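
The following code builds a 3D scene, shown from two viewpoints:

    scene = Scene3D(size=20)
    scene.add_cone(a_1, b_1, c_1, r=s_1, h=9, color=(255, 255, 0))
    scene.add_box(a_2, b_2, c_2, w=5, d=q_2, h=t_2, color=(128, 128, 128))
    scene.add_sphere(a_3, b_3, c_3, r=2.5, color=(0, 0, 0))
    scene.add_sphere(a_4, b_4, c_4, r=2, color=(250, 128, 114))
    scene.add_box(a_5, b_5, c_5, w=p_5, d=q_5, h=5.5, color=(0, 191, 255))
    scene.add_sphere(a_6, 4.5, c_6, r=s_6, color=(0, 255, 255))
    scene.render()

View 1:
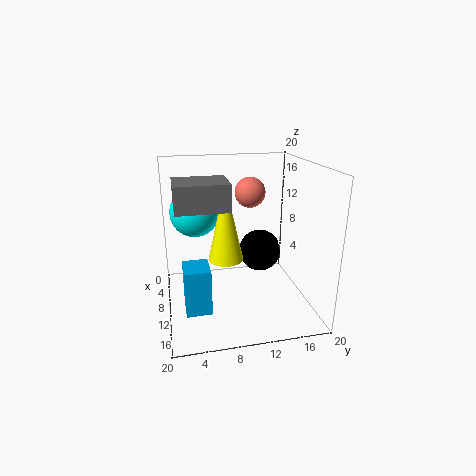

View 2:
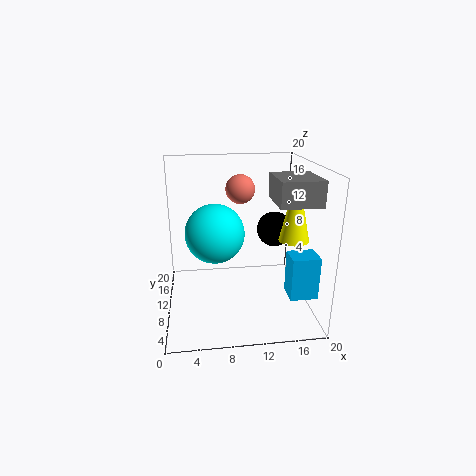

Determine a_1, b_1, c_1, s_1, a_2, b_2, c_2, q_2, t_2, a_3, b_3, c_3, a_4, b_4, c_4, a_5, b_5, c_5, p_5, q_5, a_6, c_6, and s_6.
a_1 = 17
b_1 = 7
c_1 = 10.5
s_1 = 2
a_2 = 13.5
b_2 = 1.5
c_2 = 16.5
q_2 = 6
t_2 = 3
a_3 = 15.5
b_3 = 11.5
c_3 = 10.5
a_4 = 10.5
b_4 = 11.5
c_4 = 16.5
a_5 = 15.5
b_5 = 2
c_5 = 4.5
p_5 = 3.5
q_5 = 3
a_6 = 6.5
c_6 = 13
s_6 = 3.5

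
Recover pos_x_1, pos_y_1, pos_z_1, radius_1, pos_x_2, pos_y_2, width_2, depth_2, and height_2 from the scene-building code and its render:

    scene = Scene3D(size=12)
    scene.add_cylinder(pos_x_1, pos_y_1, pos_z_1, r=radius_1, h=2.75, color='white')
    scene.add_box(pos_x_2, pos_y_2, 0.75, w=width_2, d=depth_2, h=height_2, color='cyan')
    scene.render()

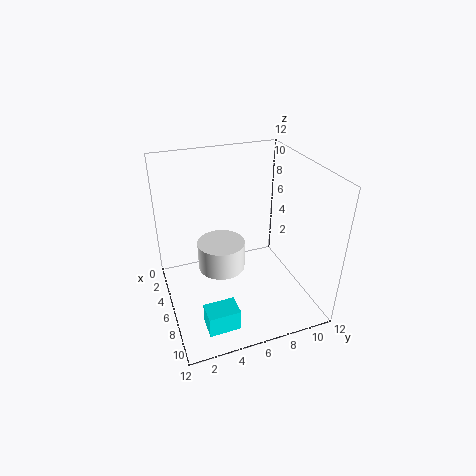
pos_x_1 = 2.75; pos_y_1 = 5.5; pos_z_1 = 1; radius_1 = 2.25; pos_x_2 = 9; pos_y_2 = 2; width_2 = 1.75; depth_2 = 2.5; height_2 = 1.75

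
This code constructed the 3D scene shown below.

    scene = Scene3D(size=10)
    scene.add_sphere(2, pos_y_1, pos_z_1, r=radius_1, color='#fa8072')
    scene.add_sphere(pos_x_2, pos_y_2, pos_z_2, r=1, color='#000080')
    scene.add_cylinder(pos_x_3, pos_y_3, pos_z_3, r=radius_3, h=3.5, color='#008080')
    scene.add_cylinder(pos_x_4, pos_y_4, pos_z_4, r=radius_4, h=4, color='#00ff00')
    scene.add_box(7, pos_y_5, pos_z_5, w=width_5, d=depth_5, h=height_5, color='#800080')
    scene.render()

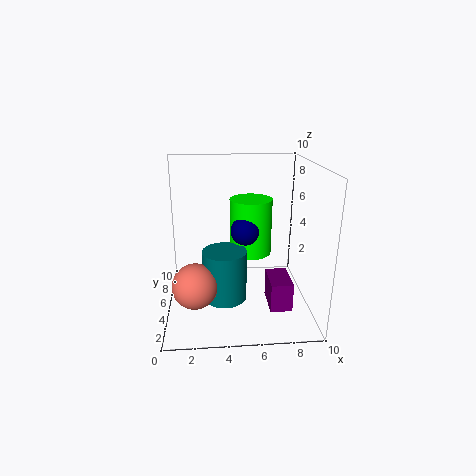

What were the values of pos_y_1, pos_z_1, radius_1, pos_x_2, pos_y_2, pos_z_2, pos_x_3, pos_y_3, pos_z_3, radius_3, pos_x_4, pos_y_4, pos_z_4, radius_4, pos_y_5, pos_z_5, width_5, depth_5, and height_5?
pos_y_1 = 3; pos_z_1 = 2.5; radius_1 = 1.5; pos_x_2 = 5.5; pos_y_2 = 5; pos_z_2 = 5.5; pos_x_3 = 4; pos_y_3 = 4; pos_z_3 = 1; radius_3 = 1.5; pos_x_4 = 6; pos_y_4 = 6; pos_z_4 = 3.5; radius_4 = 1.5; pos_y_5 = 2.5; pos_z_5 = 0.5; width_5 = 1.5; depth_5 = 2.5; height_5 = 2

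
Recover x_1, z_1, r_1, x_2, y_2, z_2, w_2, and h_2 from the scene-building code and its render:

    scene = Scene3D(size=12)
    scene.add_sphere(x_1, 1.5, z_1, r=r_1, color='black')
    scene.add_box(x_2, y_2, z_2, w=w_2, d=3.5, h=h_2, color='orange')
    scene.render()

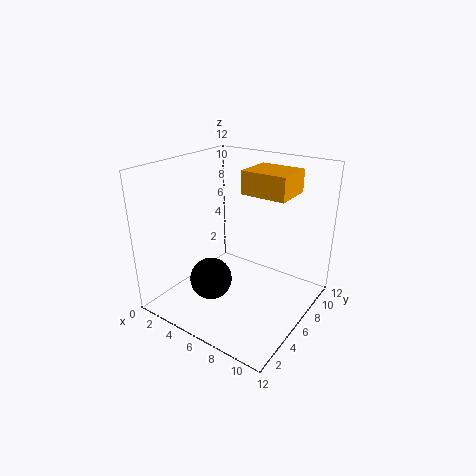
x_1 = 6.75, z_1 = 4.75, r_1 = 1.5, x_2 = 5.25, y_2 = 7.5, z_2 = 9.25, w_2 = 4, h_2 = 2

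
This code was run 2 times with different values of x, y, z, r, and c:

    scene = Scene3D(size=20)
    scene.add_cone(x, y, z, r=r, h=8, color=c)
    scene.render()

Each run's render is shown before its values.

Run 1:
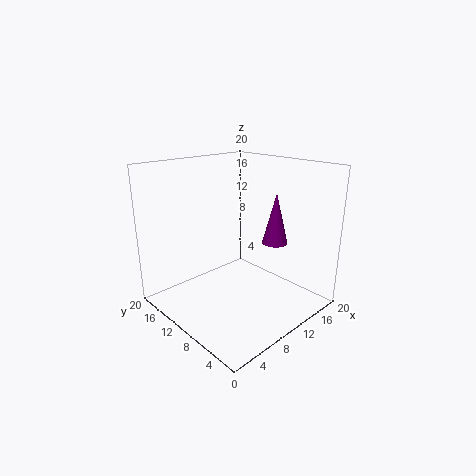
x = 18; y = 10; z = 7; r = 2; c = 'purple'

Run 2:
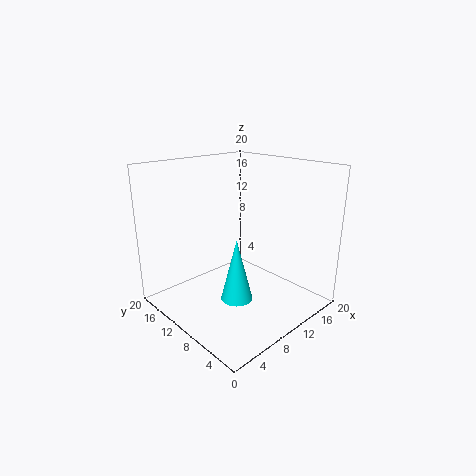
x = 6; y = 6; z = 4; r = 2; c = 'cyan'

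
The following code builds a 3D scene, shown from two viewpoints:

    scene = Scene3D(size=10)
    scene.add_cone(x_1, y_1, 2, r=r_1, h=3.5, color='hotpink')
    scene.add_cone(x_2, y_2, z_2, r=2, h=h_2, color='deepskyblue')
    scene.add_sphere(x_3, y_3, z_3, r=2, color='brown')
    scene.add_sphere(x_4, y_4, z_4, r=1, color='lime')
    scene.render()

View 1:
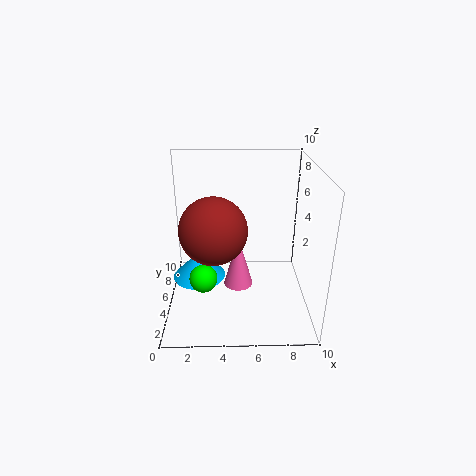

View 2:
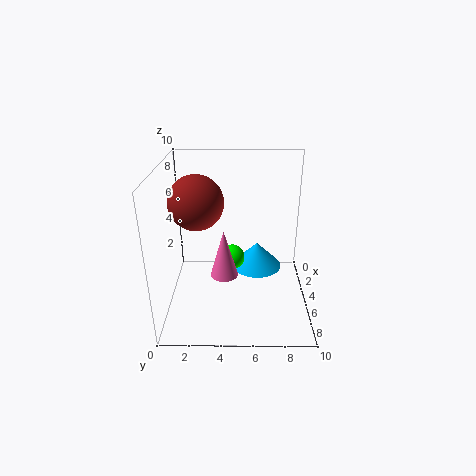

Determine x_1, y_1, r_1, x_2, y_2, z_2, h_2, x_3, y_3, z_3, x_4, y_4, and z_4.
x_1 = 5
y_1 = 4
r_1 = 1
x_2 = 2
y_2 = 6.5
z_2 = 1
h_2 = 2
x_3 = 3.5
y_3 = 2
z_3 = 7
x_4 = 2.5
y_4 = 4.5
z_4 = 2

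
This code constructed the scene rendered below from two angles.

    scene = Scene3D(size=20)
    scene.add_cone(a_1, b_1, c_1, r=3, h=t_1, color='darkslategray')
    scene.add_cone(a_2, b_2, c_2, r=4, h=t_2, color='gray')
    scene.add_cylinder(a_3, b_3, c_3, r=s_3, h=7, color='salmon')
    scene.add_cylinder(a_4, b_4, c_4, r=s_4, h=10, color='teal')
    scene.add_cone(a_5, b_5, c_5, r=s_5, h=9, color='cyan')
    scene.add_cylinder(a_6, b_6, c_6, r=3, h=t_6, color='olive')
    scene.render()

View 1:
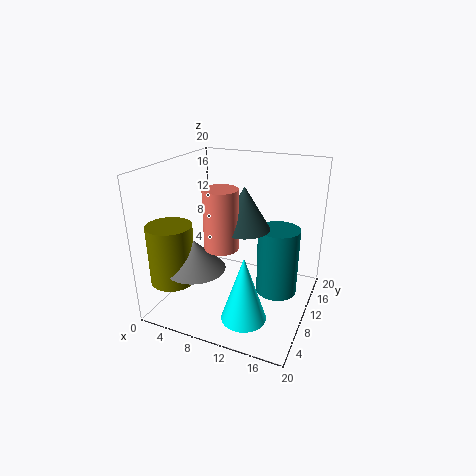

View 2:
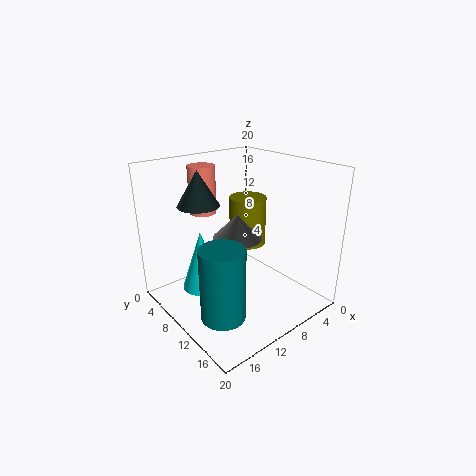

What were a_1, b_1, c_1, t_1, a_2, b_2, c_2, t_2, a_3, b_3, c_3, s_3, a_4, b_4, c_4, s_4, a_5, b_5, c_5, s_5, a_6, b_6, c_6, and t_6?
a_1 = 13
b_1 = 5
c_1 = 14
t_1 = 5
a_2 = 6
b_2 = 5
c_2 = 7
t_2 = 4
a_3 = 11
b_3 = 3
c_3 = 12
s_3 = 2
a_4 = 15
b_4 = 13
c_4 = 1
s_4 = 3
a_5 = 13
b_5 = 5
c_5 = 1
s_5 = 3
a_6 = 3
b_6 = 4
c_6 = 5
t_6 = 8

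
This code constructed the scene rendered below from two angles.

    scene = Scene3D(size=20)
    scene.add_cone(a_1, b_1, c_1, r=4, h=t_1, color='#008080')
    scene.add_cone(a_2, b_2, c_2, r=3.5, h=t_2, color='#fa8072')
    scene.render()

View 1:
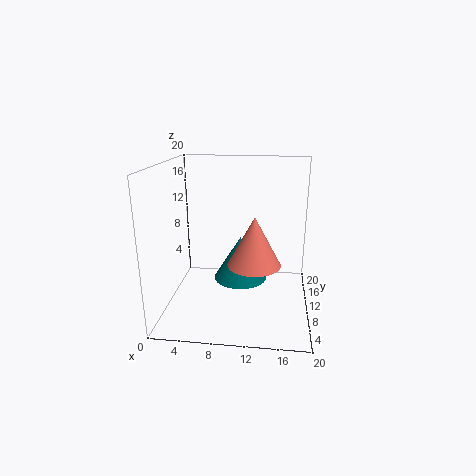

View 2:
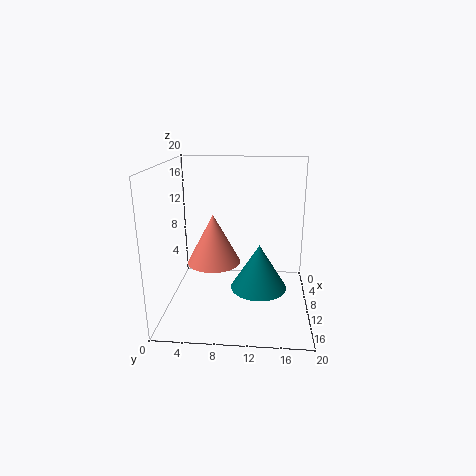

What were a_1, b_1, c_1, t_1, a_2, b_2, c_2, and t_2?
a_1 = 10; b_1 = 13; c_1 = 2.5; t_1 = 6.5; a_2 = 12.5; b_2 = 7; c_2 = 7.5; t_2 = 6.5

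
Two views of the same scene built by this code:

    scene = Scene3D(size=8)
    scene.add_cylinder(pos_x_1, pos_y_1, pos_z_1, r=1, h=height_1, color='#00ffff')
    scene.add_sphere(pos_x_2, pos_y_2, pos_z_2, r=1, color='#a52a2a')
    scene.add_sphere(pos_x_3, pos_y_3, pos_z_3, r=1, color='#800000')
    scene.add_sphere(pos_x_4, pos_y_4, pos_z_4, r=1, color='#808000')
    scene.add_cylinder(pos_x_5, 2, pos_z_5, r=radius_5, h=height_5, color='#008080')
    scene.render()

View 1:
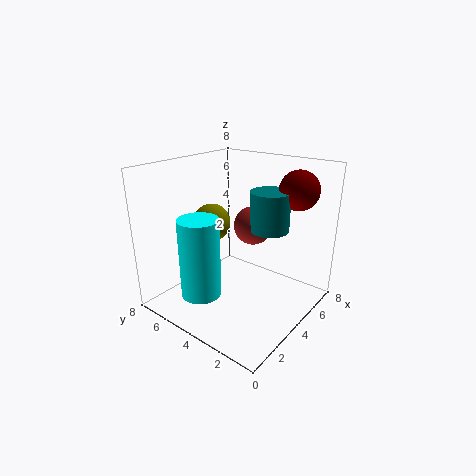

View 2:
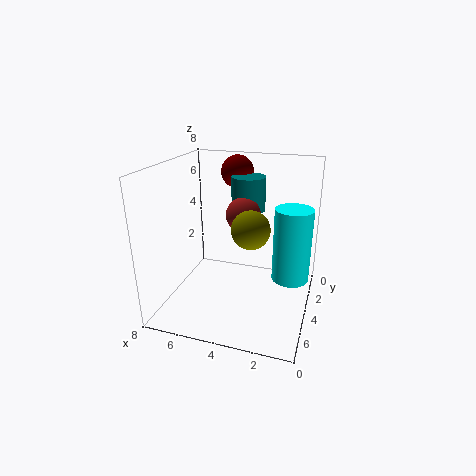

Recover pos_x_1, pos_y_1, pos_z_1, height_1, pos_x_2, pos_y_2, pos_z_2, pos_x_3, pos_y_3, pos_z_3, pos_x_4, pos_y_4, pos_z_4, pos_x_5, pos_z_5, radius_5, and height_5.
pos_x_1 = 1, pos_y_1 = 4, pos_z_1 = 2, height_1 = 4, pos_x_2 = 4, pos_y_2 = 3, pos_z_2 = 5, pos_x_3 = 5, pos_y_3 = 1, pos_z_3 = 7, pos_x_4 = 3, pos_y_4 = 5, pos_z_4 = 5, pos_x_5 = 4, pos_z_5 = 5, radius_5 = 1, height_5 = 2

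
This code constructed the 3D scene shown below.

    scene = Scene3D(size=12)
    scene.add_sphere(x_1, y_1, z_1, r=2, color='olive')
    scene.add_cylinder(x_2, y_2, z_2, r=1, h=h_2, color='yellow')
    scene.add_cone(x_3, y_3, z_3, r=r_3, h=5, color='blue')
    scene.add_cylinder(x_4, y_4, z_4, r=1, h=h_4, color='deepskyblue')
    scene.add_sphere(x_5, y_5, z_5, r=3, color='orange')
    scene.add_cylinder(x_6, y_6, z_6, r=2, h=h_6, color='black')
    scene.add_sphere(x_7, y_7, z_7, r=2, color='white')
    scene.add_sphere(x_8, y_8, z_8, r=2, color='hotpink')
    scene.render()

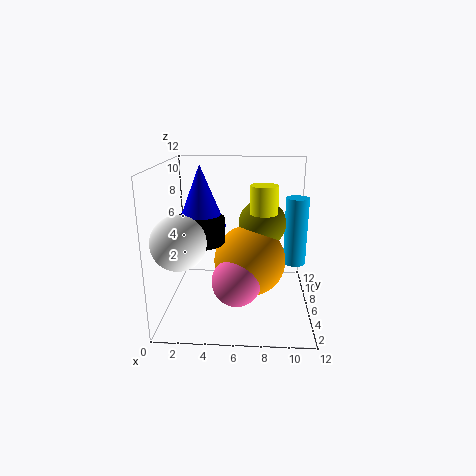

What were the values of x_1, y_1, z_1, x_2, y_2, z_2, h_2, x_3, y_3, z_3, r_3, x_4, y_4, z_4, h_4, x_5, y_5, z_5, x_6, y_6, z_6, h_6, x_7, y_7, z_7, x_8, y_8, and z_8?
x_1 = 8
y_1 = 7
z_1 = 7
x_2 = 8
y_2 = 3
z_2 = 9
h_2 = 2
x_3 = 3
y_3 = 6
z_3 = 7
r_3 = 2
x_4 = 11
y_4 = 8
z_4 = 3
h_4 = 6
x_5 = 7
y_5 = 6
z_5 = 4
x_6 = 3
y_6 = 5
z_6 = 6
h_6 = 2
x_7 = 2
y_7 = 2
z_7 = 7
x_8 = 6
y_8 = 4
z_8 = 3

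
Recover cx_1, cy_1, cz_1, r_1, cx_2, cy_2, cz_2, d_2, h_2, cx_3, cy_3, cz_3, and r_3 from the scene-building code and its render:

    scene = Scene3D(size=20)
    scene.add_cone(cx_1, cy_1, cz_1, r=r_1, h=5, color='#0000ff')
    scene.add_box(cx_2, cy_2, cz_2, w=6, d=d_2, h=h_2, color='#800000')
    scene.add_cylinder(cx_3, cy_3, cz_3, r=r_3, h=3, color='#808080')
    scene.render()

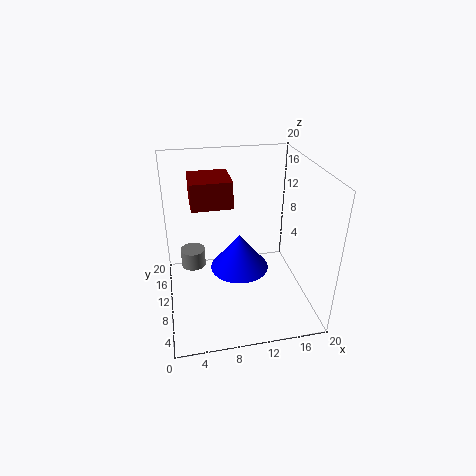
cx_1 = 10, cy_1 = 9, cz_1 = 6, r_1 = 4, cx_2 = 4, cy_2 = 13, cz_2 = 13, d_2 = 6, h_2 = 4, cx_3 = 4, cy_3 = 18, cz_3 = 1, r_3 = 2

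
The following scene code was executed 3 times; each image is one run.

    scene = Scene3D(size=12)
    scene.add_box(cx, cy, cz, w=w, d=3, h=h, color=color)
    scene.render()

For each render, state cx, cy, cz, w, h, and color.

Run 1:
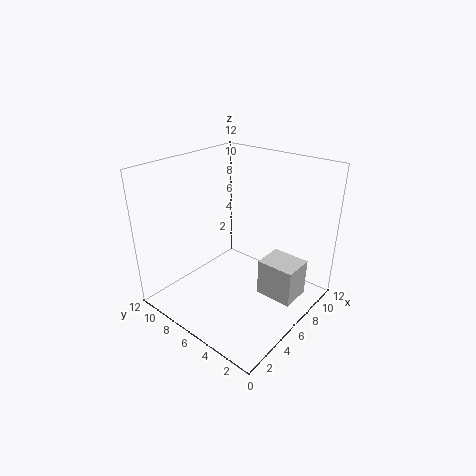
cx = 5.5; cy = 0.5; cz = 2; w = 2.5; h = 3; color = 'lightgray'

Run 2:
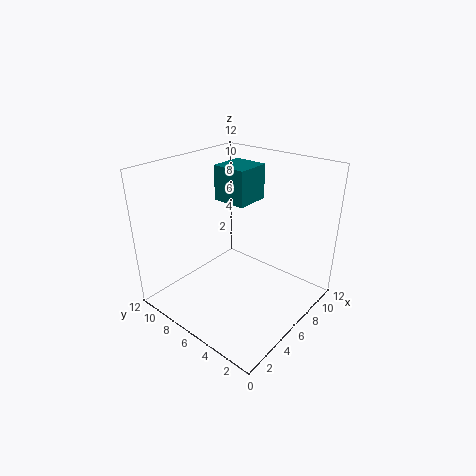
cx = 6.5; cy = 6; cz = 8.5; w = 3; h = 3; color = 'teal'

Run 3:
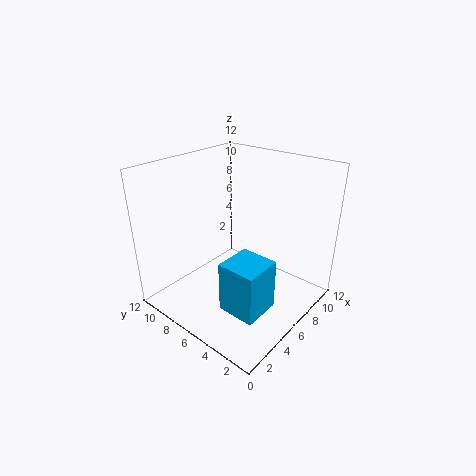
cx = 2; cy = 1.5; cz = 2; w = 3; h = 4; color = 'deepskyblue'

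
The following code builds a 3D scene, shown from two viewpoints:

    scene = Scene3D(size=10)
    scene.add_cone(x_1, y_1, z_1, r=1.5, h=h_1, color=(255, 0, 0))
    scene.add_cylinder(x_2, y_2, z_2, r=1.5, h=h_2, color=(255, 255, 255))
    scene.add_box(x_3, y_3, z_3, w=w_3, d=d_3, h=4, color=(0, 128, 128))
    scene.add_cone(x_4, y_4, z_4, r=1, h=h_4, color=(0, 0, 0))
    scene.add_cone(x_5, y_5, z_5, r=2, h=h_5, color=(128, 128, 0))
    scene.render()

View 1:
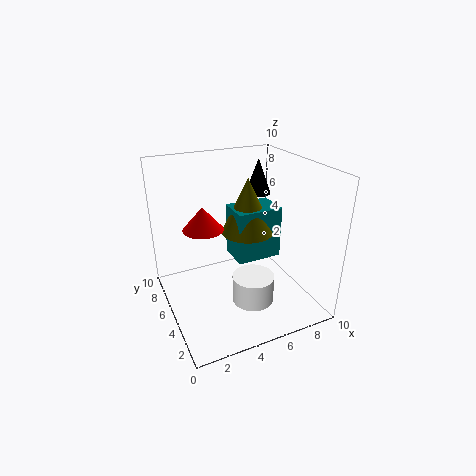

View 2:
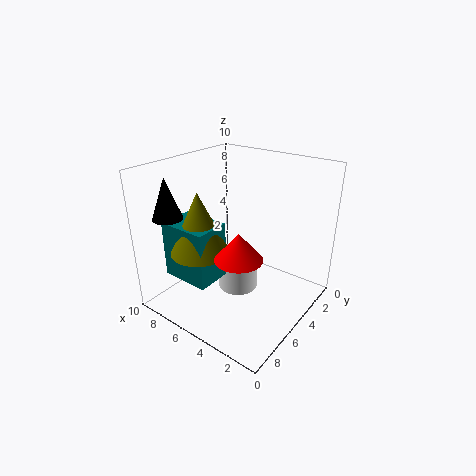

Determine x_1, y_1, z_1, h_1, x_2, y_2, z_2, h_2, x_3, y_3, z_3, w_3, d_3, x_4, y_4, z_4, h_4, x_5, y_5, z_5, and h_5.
x_1 = 3.25; y_1 = 7.25; z_1 = 5; h_1 = 1.75; x_2 = 5.75; y_2 = 4; z_2 = 0.25; h_2 = 2; x_3 = 5.5; y_3 = 5.75; z_3 = 2.25; w_3 = 3.5; d_3 = 2.5; x_4 = 8.25; y_4 = 8.25; z_4 = 6.75; h_4 = 2.75; x_5 = 6.75; y_5 = 7; z_5 = 4.25; h_5 = 4.25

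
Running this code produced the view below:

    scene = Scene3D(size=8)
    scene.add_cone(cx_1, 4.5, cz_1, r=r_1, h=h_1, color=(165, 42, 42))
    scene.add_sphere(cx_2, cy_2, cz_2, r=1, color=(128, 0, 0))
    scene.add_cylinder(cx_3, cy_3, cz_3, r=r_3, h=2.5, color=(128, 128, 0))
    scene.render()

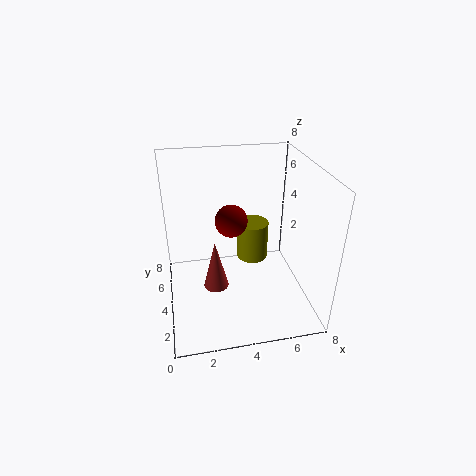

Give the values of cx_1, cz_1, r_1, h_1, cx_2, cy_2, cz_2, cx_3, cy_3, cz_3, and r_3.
cx_1 = 2.75; cz_1 = 0.5; r_1 = 0.75; h_1 = 3; cx_2 = 4; cy_2 = 6; cz_2 = 4; cx_3 = 5.5; cy_3 = 6.5; cz_3 = 1; r_3 = 1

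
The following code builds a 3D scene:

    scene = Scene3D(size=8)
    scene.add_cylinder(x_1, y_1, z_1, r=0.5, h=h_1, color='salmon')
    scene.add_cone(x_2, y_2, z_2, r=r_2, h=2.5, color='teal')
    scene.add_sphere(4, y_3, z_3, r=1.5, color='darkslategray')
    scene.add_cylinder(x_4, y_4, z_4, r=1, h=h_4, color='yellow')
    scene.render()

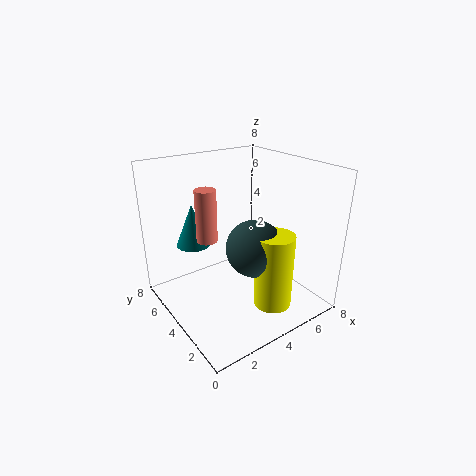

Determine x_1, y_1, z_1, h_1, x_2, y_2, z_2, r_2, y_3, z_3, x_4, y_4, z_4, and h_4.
x_1 = 1.5, y_1 = 3, z_1 = 5, h_1 = 2.5, x_2 = 2.5, y_2 = 6.5, z_2 = 3, r_2 = 1, y_3 = 2.5, z_3 = 4, x_4 = 4.5, y_4 = 1.5, z_4 = 1, h_4 = 4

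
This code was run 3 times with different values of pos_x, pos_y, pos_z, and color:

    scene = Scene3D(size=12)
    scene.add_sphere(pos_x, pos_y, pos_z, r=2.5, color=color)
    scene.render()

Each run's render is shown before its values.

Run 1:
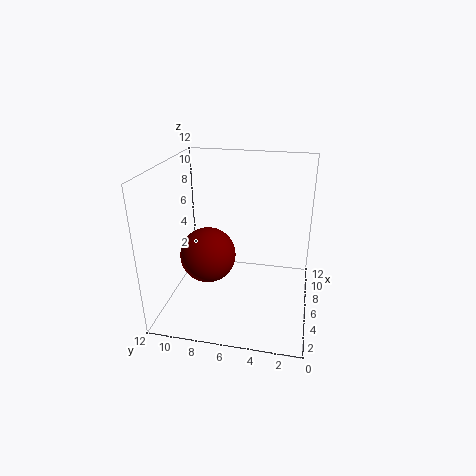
pos_x = 7; pos_y = 9; pos_z = 3.5; color = 'maroon'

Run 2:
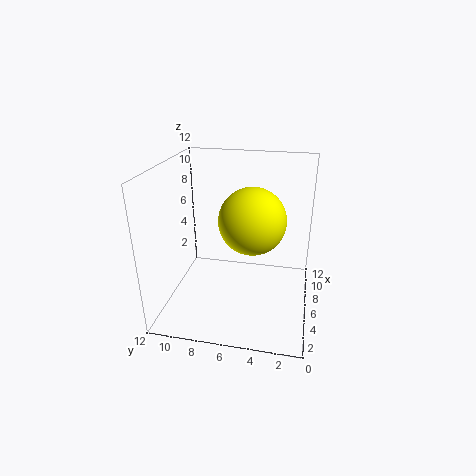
pos_x = 4; pos_y = 4.5; pos_z = 8.5; color = 'yellow'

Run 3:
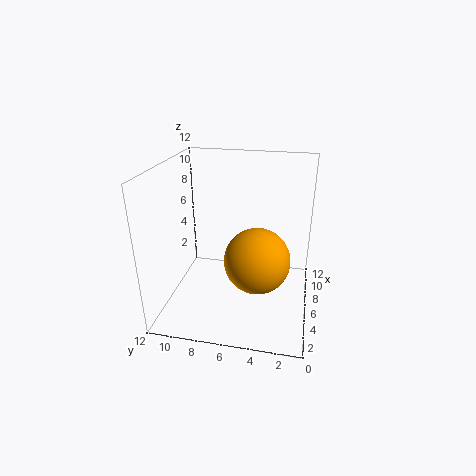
pos_x = 3.5; pos_y = 4; pos_z = 5.5; color = 'orange'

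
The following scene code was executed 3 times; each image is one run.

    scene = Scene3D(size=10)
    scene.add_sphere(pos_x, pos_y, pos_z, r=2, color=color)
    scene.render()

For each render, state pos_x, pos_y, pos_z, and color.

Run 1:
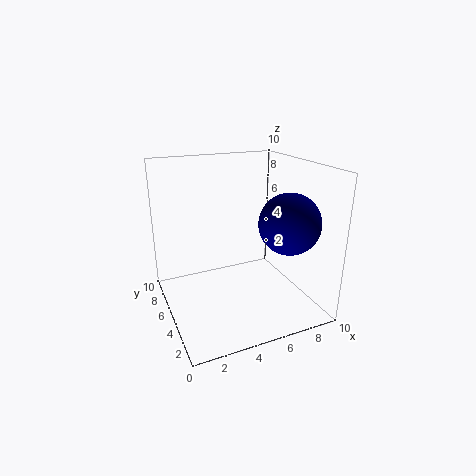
pos_x = 7.5; pos_y = 2.5; pos_z = 6.5; color = 'navy'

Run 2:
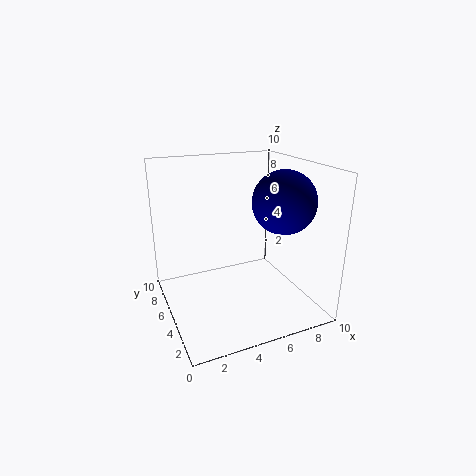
pos_x = 7; pos_y = 2.5; pos_z = 8; color = 'navy'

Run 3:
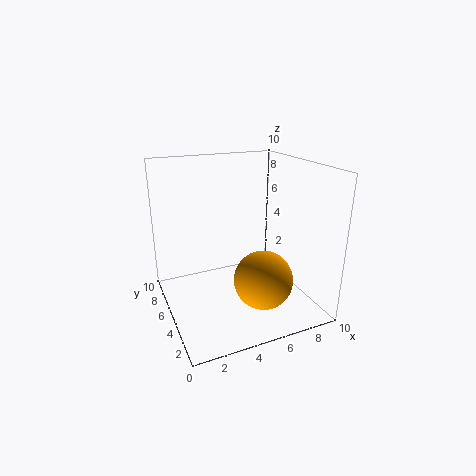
pos_x = 6; pos_y = 3; pos_z = 2.5; color = 'orange'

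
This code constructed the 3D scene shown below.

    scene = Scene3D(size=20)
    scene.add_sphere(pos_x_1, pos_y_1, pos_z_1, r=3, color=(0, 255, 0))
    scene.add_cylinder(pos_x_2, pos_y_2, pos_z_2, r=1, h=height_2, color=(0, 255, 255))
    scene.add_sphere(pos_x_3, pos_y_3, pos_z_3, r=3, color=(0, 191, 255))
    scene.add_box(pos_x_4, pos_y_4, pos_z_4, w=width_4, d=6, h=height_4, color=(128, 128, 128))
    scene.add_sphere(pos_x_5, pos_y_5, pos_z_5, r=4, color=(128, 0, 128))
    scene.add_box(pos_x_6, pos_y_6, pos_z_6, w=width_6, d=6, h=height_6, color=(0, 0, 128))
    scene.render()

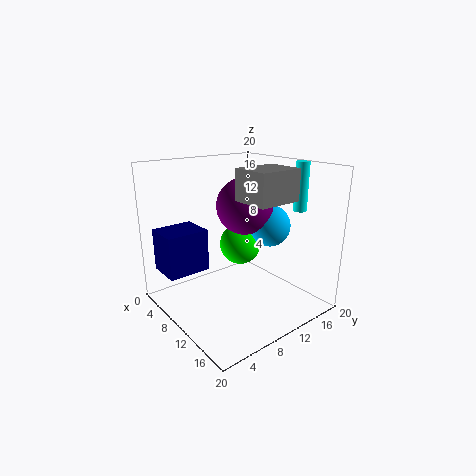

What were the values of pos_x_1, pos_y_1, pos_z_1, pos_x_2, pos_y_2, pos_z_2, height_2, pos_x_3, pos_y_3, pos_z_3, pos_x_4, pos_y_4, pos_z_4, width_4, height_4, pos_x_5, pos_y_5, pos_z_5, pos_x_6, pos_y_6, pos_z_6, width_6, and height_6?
pos_x_1 = 8, pos_y_1 = 12, pos_z_1 = 8, pos_x_2 = 13, pos_y_2 = 19, pos_z_2 = 13, height_2 = 7, pos_x_3 = 11, pos_y_3 = 15, pos_z_3 = 11, pos_x_4 = 12, pos_y_4 = 8, pos_z_4 = 16, width_4 = 5, height_4 = 4, pos_x_5 = 9, pos_y_5 = 12, pos_z_5 = 14, pos_x_6 = 2, pos_y_6 = 1, pos_z_6 = 5, width_6 = 5, height_6 = 6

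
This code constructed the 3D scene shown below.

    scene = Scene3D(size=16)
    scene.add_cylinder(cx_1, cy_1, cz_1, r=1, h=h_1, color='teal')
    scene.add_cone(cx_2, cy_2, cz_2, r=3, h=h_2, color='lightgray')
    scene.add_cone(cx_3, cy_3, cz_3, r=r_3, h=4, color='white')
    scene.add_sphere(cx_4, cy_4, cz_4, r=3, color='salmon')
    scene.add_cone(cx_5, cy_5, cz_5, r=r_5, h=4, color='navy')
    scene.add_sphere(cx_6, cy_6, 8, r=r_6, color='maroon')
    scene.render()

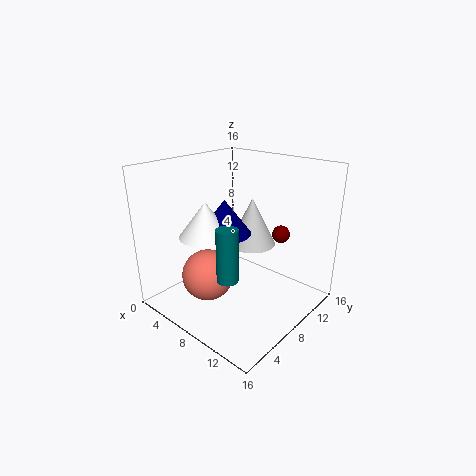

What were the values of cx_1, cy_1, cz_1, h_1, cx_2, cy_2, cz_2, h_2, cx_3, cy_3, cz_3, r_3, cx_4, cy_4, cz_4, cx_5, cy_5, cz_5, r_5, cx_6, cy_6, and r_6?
cx_1 = 12
cy_1 = 2
cz_1 = 7
h_1 = 5
cx_2 = 6
cy_2 = 13
cz_2 = 5
h_2 = 6
cx_3 = 5
cy_3 = 6
cz_3 = 8
r_3 = 3
cx_4 = 5
cy_4 = 6
cz_4 = 3
cx_5 = 6
cy_5 = 8
cz_5 = 8
r_5 = 3
cx_6 = 11
cy_6 = 12
r_6 = 1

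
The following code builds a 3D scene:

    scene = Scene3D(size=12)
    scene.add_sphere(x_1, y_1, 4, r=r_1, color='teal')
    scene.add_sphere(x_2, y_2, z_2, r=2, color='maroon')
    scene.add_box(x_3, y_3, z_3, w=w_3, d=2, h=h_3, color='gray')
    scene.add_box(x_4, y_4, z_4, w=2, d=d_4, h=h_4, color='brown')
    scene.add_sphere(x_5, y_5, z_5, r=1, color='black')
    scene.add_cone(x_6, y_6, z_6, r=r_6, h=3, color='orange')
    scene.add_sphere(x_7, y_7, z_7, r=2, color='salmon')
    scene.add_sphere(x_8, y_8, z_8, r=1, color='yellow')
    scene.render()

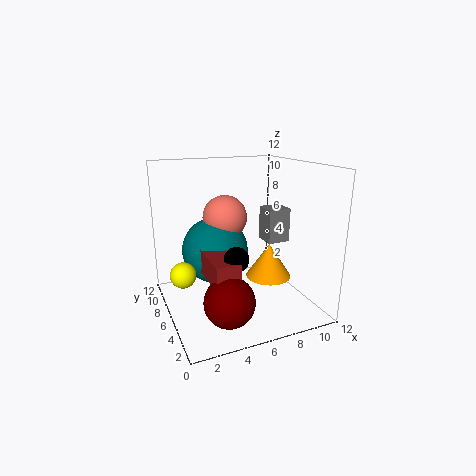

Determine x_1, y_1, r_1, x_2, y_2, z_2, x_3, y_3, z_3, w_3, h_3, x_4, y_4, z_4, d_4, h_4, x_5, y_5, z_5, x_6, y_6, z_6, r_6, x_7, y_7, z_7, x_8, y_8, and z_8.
x_1 = 5
y_1 = 9
r_1 = 3
x_2 = 4
y_2 = 3
z_2 = 2
x_3 = 9
y_3 = 6
z_3 = 5
w_3 = 2
h_3 = 3
x_4 = 3
y_4 = 3
z_4 = 3
d_4 = 4
h_4 = 2
x_5 = 5
y_5 = 4
z_5 = 5
x_6 = 9
y_6 = 6
z_6 = 2
r_6 = 2
x_7 = 6
y_7 = 9
z_7 = 7
x_8 = 1
y_8 = 5
z_8 = 4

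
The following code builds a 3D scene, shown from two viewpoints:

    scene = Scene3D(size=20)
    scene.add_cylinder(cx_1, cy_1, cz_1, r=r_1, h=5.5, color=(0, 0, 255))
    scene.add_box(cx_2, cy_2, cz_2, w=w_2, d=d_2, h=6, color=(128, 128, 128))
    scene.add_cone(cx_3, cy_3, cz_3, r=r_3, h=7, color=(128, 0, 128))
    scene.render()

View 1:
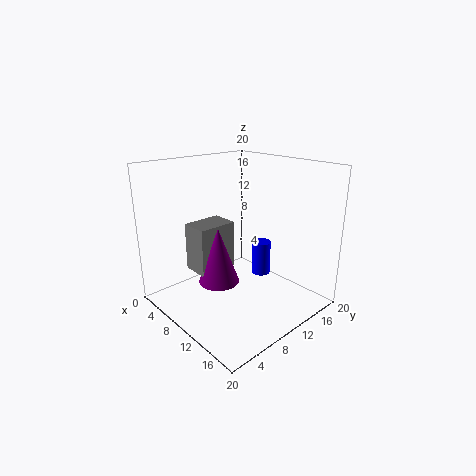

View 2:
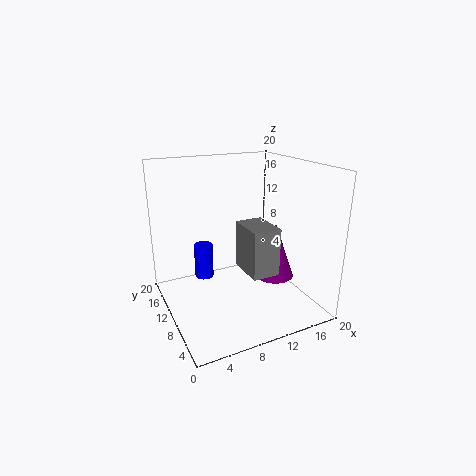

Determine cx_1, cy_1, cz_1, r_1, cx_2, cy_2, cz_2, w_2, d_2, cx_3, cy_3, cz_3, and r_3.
cx_1 = 7.5, cy_1 = 17.5, cz_1 = 1, r_1 = 1.5, cx_2 = 8.5, cy_2 = 2.5, cz_2 = 7.5, w_2 = 3.5, d_2 = 5, cx_3 = 12.5, cy_3 = 4.5, cz_3 = 6.5, r_3 = 2.5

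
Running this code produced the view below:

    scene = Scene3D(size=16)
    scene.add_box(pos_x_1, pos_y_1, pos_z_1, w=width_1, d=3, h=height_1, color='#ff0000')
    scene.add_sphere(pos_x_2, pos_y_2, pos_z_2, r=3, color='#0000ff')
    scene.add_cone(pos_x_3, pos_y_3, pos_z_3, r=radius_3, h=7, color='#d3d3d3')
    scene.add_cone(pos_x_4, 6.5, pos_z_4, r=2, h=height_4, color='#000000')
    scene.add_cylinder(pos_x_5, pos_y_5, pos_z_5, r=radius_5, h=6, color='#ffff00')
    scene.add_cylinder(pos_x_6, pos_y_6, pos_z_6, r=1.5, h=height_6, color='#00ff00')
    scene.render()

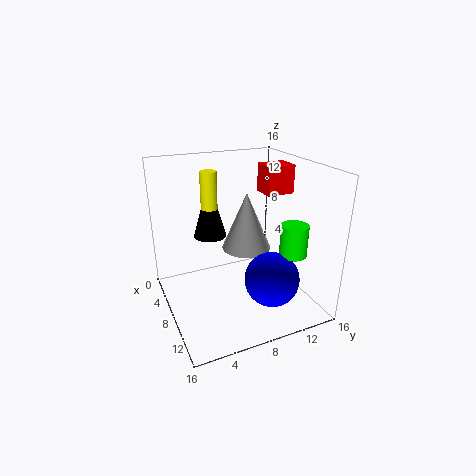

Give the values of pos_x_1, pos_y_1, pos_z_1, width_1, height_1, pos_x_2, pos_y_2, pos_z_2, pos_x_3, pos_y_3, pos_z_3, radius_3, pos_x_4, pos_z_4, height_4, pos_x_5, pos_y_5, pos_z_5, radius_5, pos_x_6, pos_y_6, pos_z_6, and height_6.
pos_x_1 = 7.5, pos_y_1 = 10.5, pos_z_1 = 13, width_1 = 2.5, height_1 = 3, pos_x_2 = 11.5, pos_y_2 = 10.5, pos_z_2 = 4, pos_x_3 = 5, pos_y_3 = 10.5, pos_z_3 = 5, radius_3 = 3, pos_x_4 = 3, pos_z_4 = 6.5, height_4 = 7, pos_x_5 = 3, pos_y_5 = 6.5, pos_z_5 = 8.5, radius_5 = 1, pos_x_6 = 11.5, pos_y_6 = 13, pos_z_6 = 6.5, height_6 = 3.5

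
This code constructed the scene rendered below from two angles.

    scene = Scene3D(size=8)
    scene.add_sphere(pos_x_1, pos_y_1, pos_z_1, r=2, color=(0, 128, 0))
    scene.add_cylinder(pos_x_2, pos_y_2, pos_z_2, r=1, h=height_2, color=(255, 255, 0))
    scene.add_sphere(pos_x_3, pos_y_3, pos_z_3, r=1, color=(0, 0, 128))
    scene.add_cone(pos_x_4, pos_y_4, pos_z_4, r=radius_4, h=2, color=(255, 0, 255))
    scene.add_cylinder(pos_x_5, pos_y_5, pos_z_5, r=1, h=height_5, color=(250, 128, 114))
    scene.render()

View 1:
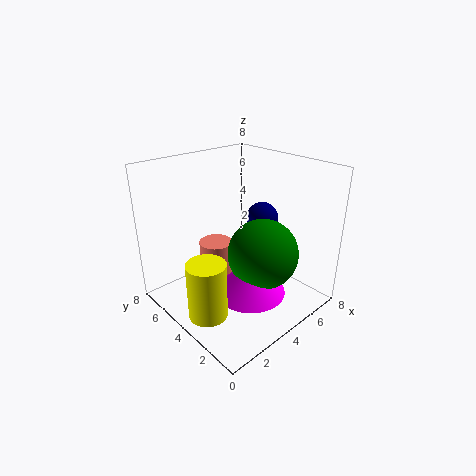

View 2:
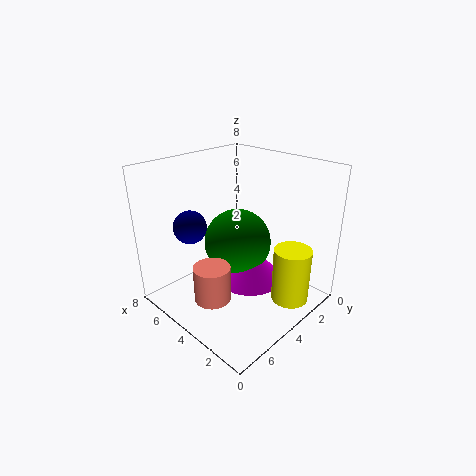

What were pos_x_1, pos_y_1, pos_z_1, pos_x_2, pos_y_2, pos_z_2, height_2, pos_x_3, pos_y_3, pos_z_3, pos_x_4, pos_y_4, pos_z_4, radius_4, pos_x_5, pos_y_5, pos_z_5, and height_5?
pos_x_1 = 5
pos_y_1 = 3
pos_z_1 = 3
pos_x_2 = 1
pos_y_2 = 3
pos_z_2 = 1
height_2 = 3
pos_x_3 = 7
pos_y_3 = 5
pos_z_3 = 4
pos_x_4 = 4
pos_y_4 = 3
pos_z_4 = 1
radius_4 = 2
pos_x_5 = 4
pos_y_5 = 6
pos_z_5 = 1
height_5 = 2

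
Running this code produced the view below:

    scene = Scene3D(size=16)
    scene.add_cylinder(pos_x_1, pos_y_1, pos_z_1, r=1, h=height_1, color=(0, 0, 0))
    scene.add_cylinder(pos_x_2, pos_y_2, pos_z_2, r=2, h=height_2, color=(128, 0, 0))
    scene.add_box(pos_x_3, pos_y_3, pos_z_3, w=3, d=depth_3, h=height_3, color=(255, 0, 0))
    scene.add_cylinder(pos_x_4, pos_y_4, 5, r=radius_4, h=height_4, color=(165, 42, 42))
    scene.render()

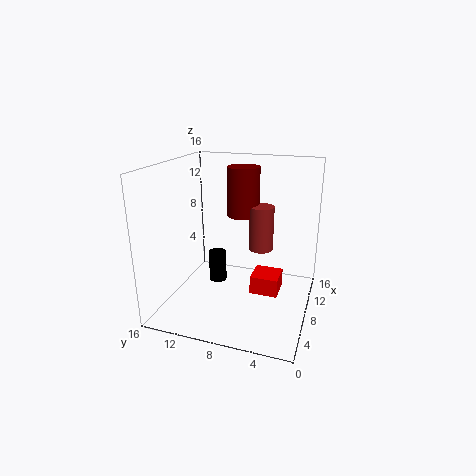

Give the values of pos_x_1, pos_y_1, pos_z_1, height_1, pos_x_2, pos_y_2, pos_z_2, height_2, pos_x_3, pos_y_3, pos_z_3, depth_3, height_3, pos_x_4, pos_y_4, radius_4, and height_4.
pos_x_1 = 8, pos_y_1 = 10.5, pos_z_1 = 2.5, height_1 = 3.5, pos_x_2 = 13, pos_y_2 = 9, pos_z_2 = 9, height_2 = 6, pos_x_3 = 6, pos_y_3 = 3, pos_z_3 = 2.5, depth_3 = 3, height_3 = 2, pos_x_4 = 12.5, pos_y_4 = 6.5, radius_4 = 1.5, height_4 = 5.5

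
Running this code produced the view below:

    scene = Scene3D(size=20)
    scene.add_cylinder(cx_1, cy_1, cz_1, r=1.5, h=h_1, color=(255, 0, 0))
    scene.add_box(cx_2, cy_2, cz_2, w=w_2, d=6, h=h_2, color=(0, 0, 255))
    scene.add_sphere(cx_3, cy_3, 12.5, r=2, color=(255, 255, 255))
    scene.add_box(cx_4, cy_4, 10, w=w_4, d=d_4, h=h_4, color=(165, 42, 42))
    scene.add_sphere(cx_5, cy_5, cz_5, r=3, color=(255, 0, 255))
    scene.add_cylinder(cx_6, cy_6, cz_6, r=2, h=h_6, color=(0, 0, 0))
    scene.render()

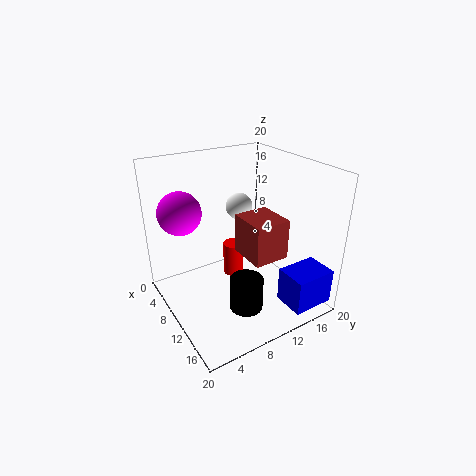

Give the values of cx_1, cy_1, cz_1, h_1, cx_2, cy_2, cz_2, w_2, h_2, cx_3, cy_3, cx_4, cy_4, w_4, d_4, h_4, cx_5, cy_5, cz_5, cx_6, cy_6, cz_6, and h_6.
cx_1 = 7
cy_1 = 11
cz_1 = 2.5
h_1 = 5
cx_2 = 14.5
cy_2 = 14
cz_2 = 1
w_2 = 4.5
h_2 = 5
cx_3 = 5.5
cy_3 = 13
cx_4 = 12.5
cy_4 = 8
w_4 = 5
d_4 = 4.5
h_4 = 5
cx_5 = 5.5
cy_5 = 3.5
cz_5 = 13.5
cx_6 = 17.5
cy_6 = 6.5
cz_6 = 5
h_6 = 4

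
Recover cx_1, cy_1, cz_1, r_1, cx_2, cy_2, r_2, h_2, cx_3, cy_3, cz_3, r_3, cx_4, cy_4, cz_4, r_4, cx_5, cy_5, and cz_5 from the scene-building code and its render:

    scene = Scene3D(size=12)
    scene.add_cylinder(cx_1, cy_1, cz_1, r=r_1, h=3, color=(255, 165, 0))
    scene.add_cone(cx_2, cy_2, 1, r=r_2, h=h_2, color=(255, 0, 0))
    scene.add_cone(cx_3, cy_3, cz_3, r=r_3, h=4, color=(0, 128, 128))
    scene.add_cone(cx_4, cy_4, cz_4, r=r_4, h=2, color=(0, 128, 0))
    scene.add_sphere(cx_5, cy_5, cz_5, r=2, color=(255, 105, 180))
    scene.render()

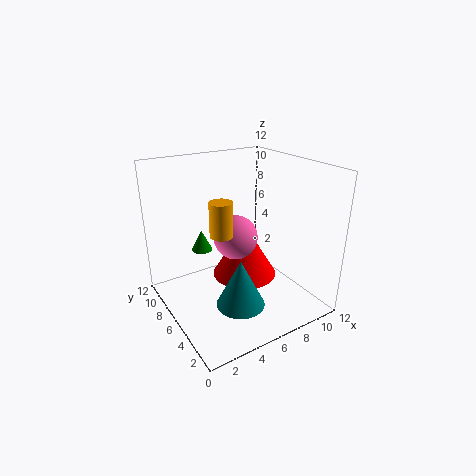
cx_1 = 5, cy_1 = 7, cz_1 = 6, r_1 = 1, cx_2 = 8, cy_2 = 8, r_2 = 3, h_2 = 5, cx_3 = 5, cy_3 = 4, cz_3 = 1, r_3 = 2, cx_4 = 5, cy_4 = 11, cz_4 = 3, r_4 = 1, cx_5 = 7, cy_5 = 8, cz_5 = 5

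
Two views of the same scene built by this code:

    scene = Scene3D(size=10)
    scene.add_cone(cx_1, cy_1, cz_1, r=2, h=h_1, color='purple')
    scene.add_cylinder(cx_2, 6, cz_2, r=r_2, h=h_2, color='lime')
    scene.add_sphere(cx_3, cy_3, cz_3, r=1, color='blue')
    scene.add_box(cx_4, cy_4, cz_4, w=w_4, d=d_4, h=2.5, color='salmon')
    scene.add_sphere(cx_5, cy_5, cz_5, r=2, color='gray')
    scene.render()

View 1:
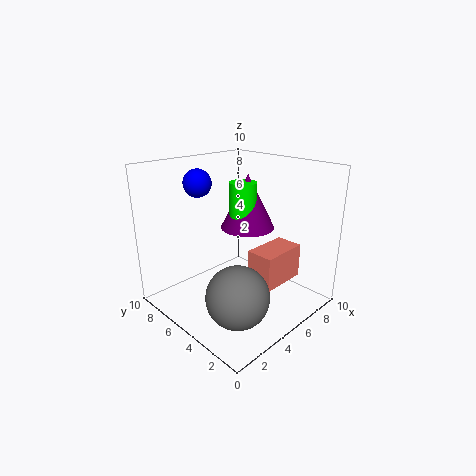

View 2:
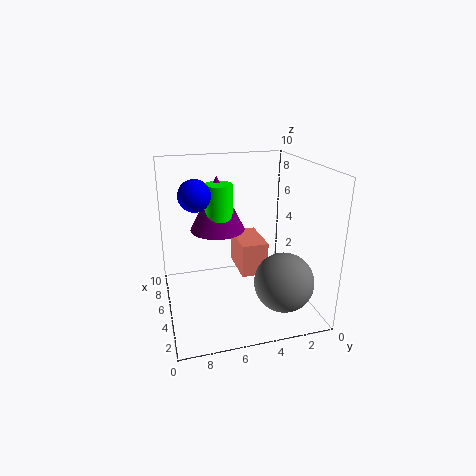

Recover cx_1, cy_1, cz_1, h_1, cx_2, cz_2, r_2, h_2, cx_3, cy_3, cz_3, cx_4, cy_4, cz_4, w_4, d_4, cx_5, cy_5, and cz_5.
cx_1 = 7
cy_1 = 6
cz_1 = 5
h_1 = 4
cx_2 = 6.5
cz_2 = 5
r_2 = 1
h_2 = 3.5
cx_3 = 4
cy_3 = 8
cz_3 = 8.5
cx_4 = 5.5
cy_4 = 2.5
cz_4 = 1.5
w_4 = 3.5
d_4 = 2
cx_5 = 2.5
cy_5 = 2.5
cz_5 = 2.5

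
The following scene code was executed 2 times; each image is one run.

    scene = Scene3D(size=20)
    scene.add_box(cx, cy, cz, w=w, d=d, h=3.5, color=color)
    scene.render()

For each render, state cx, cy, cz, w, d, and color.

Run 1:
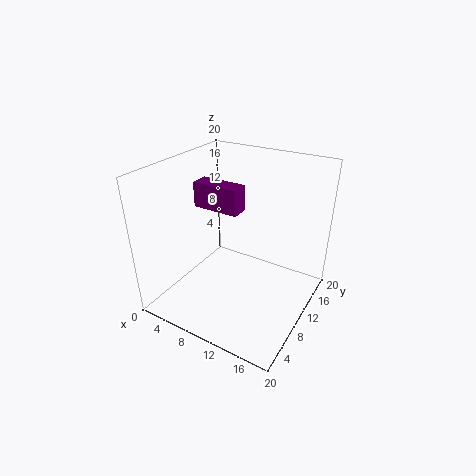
cx = 4, cy = 8.5, cz = 14, w = 6.5, d = 2.5, color = 'purple'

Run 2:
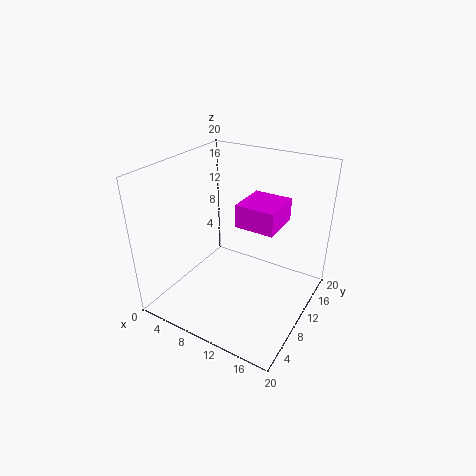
cx = 8, cy = 12.5, cz = 10, w = 6, d = 6.5, color = 'magenta'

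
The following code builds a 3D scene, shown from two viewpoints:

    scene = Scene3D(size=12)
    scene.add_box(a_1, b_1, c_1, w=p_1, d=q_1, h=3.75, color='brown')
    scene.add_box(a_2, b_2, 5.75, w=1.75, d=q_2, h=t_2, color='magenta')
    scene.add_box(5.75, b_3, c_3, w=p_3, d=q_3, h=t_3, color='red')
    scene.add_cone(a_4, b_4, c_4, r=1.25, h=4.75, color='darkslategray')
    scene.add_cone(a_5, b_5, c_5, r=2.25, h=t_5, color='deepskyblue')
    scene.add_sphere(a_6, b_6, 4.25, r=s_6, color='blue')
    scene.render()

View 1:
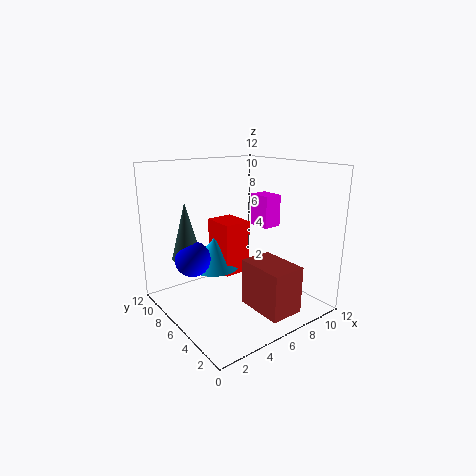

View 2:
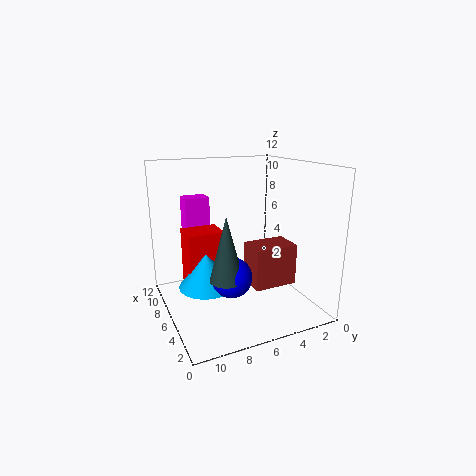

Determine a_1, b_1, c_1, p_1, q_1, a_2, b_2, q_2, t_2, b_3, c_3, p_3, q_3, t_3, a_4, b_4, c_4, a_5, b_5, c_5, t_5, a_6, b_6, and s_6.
a_1 = 5.25, b_1 = 0.5, c_1 = 1, p_1 = 2.75, q_1 = 4, a_2 = 10, b_2 = 7, q_2 = 2.25, t_2 = 3, b_3 = 7.25, c_3 = 2, p_3 = 2.5, q_3 = 3, t_3 = 4.75, a_4 = 2.5, b_4 = 8.5, c_4 = 4.25, a_5 = 5.5, b_5 = 9, c_5 = 2.5, t_5 = 2.75, a_6 = 2.75, b_6 = 8, s_6 = 1.5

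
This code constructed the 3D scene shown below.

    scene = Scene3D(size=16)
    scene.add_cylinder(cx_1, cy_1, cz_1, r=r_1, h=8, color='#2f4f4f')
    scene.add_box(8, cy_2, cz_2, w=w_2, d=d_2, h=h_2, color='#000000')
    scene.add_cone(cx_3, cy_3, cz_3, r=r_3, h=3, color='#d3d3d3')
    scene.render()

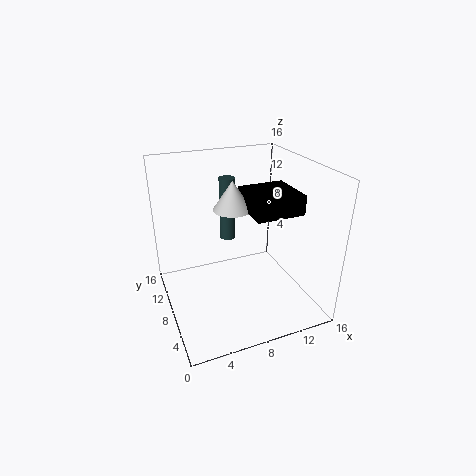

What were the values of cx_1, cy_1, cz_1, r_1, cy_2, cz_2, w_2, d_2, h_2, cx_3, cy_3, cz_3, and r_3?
cx_1 = 9
cy_1 = 14
cz_1 = 5
r_1 = 1
cy_2 = 3
cz_2 = 12
w_2 = 5
d_2 = 5
h_2 = 2
cx_3 = 7
cy_3 = 7
cz_3 = 12
r_3 = 2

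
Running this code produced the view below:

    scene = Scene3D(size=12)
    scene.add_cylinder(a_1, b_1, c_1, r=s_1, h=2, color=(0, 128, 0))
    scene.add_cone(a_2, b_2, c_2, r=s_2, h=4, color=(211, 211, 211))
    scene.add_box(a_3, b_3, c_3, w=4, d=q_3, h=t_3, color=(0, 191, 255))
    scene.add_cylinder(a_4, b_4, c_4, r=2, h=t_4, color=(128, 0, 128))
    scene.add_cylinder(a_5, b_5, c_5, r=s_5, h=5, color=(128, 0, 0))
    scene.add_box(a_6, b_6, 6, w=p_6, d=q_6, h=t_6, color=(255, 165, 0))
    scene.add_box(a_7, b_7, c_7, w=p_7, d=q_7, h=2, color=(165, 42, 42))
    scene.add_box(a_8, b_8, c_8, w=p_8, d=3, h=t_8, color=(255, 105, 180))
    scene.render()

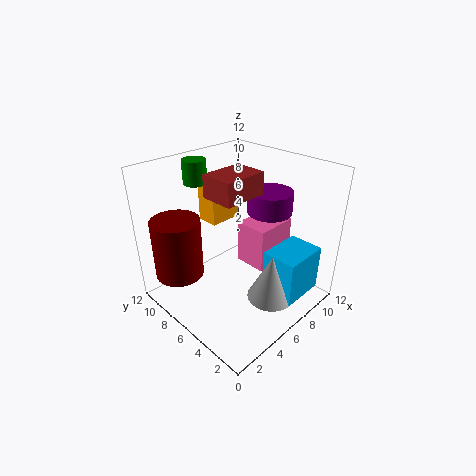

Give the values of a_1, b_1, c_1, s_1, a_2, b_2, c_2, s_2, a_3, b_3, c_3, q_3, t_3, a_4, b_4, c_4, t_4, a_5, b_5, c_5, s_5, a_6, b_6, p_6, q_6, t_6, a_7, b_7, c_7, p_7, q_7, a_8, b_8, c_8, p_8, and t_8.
a_1 = 5, b_1 = 10, c_1 = 10, s_1 = 1, a_2 = 7, b_2 = 3, c_2 = 1, s_2 = 2, a_3 = 7, b_3 = 1, c_3 = 1, q_3 = 3, t_3 = 4, a_4 = 10, b_4 = 6, c_4 = 7, t_4 = 2, a_5 = 2, b_5 = 9, c_5 = 3, s_5 = 2, a_6 = 6, b_6 = 9, p_6 = 3, q_6 = 2, t_6 = 4, a_7 = 5, b_7 = 6, c_7 = 9, p_7 = 4, q_7 = 3, a_8 = 8, b_8 = 5, c_8 = 2, p_8 = 4, t_8 = 4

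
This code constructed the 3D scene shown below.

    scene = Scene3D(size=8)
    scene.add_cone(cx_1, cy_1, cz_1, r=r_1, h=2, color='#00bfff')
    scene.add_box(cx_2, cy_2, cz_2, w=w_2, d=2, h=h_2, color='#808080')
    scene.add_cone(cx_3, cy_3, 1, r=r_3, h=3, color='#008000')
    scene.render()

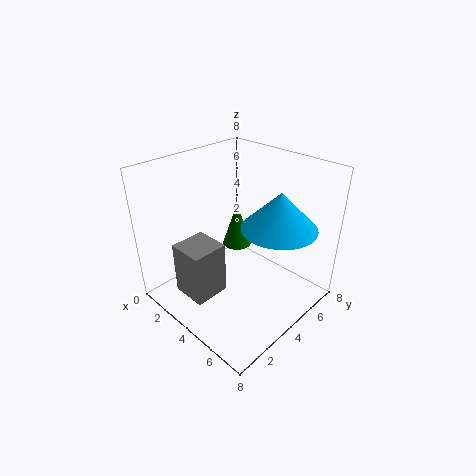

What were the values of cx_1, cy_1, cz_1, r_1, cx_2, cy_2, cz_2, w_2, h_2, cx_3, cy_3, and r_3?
cx_1 = 6; cy_1 = 5; cz_1 = 5; r_1 = 2; cx_2 = 2; cy_2 = 1; cz_2 = 1; w_2 = 2; h_2 = 3; cx_3 = 1; cy_3 = 7; r_3 = 1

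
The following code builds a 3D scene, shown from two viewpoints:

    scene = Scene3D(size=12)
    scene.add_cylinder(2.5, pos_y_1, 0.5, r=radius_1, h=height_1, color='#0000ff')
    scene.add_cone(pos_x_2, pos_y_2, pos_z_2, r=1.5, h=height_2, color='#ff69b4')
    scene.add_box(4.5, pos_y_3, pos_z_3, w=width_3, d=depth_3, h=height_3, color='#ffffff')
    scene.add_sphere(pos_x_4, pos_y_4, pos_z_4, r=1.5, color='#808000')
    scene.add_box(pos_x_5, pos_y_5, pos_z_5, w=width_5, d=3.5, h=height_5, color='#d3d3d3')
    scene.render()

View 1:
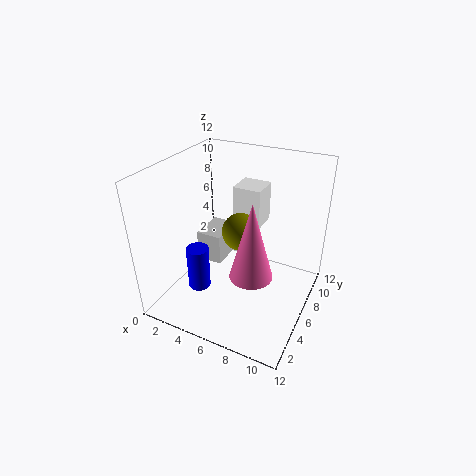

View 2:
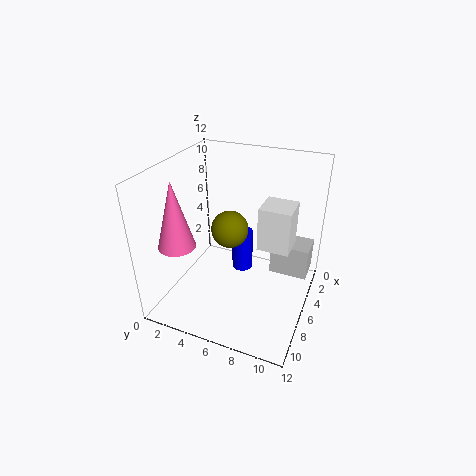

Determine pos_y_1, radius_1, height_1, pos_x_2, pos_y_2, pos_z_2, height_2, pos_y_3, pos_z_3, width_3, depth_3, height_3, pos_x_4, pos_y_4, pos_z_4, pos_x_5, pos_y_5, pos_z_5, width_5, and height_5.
pos_y_1 = 5, radius_1 = 1, height_1 = 4, pos_x_2 = 9, pos_y_2 = 2, pos_z_2 = 6, height_2 = 5.5, pos_y_3 = 8, pos_z_3 = 6, width_3 = 2.5, depth_3 = 2.5, height_3 = 3.5, pos_x_4 = 6.5, pos_y_4 = 5.5, pos_z_4 = 7, pos_x_5 = 0.5, pos_y_5 = 8, pos_z_5 = 1, width_5 = 2.5, height_5 = 3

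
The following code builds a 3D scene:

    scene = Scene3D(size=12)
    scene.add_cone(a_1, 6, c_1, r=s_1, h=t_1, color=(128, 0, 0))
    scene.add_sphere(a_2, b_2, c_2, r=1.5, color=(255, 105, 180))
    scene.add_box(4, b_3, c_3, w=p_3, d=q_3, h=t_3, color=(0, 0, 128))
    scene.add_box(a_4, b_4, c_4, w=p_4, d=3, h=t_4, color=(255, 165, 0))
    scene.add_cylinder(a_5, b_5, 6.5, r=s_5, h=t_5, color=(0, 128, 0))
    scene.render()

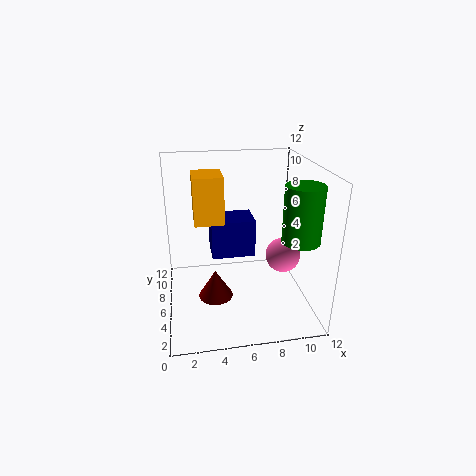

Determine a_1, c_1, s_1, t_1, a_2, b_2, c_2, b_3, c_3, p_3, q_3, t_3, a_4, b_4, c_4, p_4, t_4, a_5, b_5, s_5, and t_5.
a_1 = 4
c_1 = 0.5
s_1 = 1.5
t_1 = 2.5
a_2 = 10
b_2 = 6
c_2 = 4
b_3 = 8
c_3 = 3
p_3 = 4
q_3 = 3
t_3 = 3.5
a_4 = 2.5
b_4 = 6.5
c_4 = 7
p_4 = 2.5
t_4 = 4
a_5 = 10.5
b_5 = 3.5
s_5 = 1.5
t_5 = 4.5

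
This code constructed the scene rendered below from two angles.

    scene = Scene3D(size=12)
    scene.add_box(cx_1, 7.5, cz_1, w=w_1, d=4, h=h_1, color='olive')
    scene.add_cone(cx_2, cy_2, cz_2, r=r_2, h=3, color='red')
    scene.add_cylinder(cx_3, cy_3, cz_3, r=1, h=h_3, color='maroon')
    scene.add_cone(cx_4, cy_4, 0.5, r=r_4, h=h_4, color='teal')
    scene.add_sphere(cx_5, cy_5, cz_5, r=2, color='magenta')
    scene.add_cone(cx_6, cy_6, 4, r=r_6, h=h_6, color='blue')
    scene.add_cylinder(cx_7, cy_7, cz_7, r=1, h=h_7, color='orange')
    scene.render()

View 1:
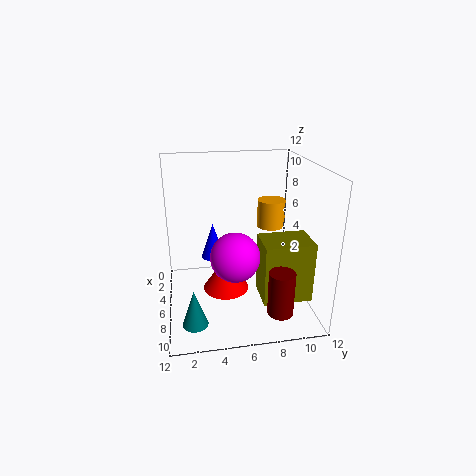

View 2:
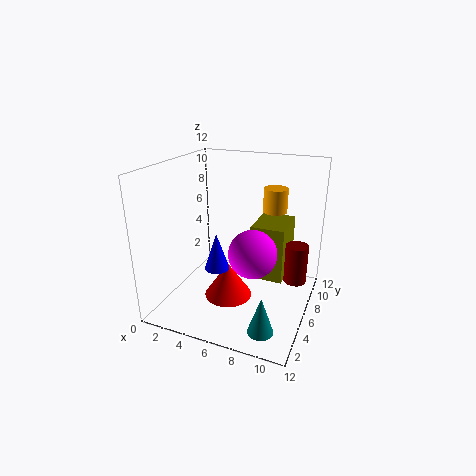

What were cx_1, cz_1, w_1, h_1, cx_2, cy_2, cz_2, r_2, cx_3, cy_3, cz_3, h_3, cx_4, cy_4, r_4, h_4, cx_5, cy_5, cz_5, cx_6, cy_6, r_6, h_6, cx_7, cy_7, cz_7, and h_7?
cx_1 = 6.5, cz_1 = 1.5, w_1 = 3, h_1 = 5, cx_2 = 5.5, cy_2 = 5, cz_2 = 1, r_2 = 2, cx_3 = 10.5, cy_3 = 8.5, cz_3 = 1.5, h_3 = 3.5, cx_4 = 9.5, cy_4 = 2, r_4 = 1, h_4 = 3, cx_5 = 7.5, cy_5 = 5.5, cz_5 = 5, cx_6 = 5, cy_6 = 4, r_6 = 1, h_6 = 3, cx_7 = 8.5, cy_7 = 8, cz_7 = 8, h_7 = 2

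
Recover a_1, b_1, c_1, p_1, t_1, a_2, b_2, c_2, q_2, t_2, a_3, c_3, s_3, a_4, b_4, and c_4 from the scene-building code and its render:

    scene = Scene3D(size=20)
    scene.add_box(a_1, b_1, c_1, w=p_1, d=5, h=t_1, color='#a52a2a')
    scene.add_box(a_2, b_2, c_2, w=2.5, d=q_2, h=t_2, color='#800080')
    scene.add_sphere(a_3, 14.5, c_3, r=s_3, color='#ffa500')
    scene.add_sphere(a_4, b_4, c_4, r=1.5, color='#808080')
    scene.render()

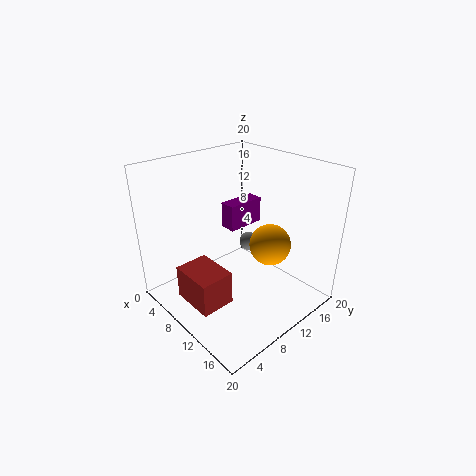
a_1 = 4.5, b_1 = 3, c_1 = 0.5, p_1 = 6.5, t_1 = 5, a_2 = 3.5, b_2 = 12.5, c_2 = 8.5, q_2 = 6, t_2 = 4, a_3 = 12, c_3 = 8, s_3 = 3, a_4 = 6, b_4 = 16, c_4 = 5.5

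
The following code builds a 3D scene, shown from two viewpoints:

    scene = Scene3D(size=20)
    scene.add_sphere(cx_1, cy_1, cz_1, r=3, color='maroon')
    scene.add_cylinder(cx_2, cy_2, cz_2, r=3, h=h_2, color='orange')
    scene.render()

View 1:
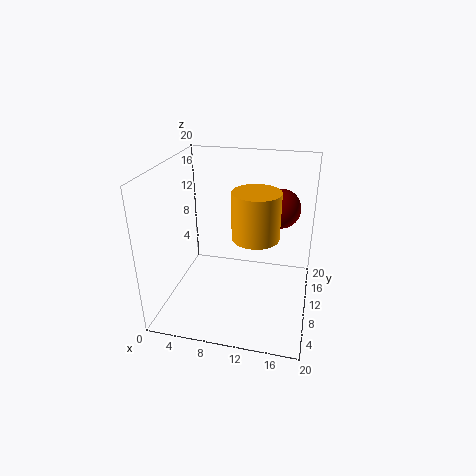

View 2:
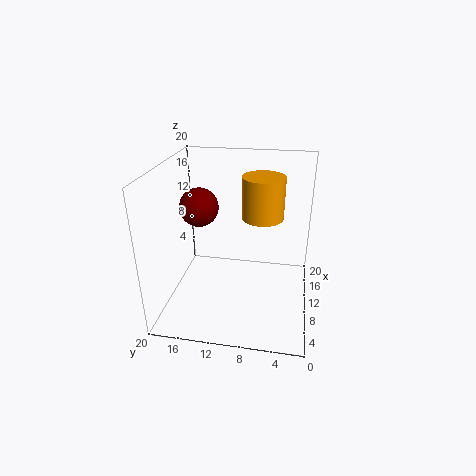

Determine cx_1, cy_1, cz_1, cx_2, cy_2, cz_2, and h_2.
cx_1 = 15, cy_1 = 17, cz_1 = 12, cx_2 = 13, cy_2 = 7, cz_2 = 12, h_2 = 6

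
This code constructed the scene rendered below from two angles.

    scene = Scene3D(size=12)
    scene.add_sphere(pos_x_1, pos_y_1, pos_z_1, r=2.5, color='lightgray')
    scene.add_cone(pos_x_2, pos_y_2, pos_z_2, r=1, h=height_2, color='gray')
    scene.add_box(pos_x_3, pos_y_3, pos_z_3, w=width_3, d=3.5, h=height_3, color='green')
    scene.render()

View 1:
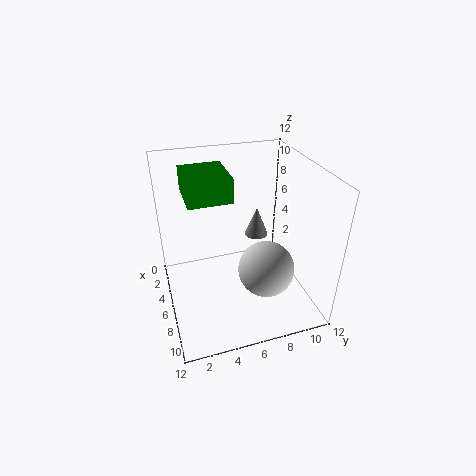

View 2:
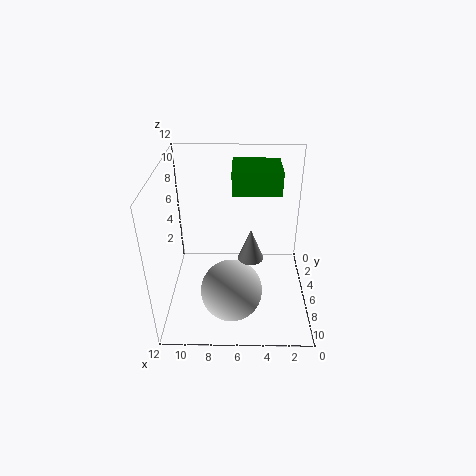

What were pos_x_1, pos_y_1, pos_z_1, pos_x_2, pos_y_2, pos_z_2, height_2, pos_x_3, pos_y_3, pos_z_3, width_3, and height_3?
pos_x_1 = 6.5, pos_y_1 = 8.5, pos_z_1 = 2.5, pos_x_2 = 5, pos_y_2 = 8, pos_z_2 = 5.5, height_2 = 2.5, pos_x_3 = 2.5, pos_y_3 = 2, pos_z_3 = 9.5, width_3 = 4, height_3 = 2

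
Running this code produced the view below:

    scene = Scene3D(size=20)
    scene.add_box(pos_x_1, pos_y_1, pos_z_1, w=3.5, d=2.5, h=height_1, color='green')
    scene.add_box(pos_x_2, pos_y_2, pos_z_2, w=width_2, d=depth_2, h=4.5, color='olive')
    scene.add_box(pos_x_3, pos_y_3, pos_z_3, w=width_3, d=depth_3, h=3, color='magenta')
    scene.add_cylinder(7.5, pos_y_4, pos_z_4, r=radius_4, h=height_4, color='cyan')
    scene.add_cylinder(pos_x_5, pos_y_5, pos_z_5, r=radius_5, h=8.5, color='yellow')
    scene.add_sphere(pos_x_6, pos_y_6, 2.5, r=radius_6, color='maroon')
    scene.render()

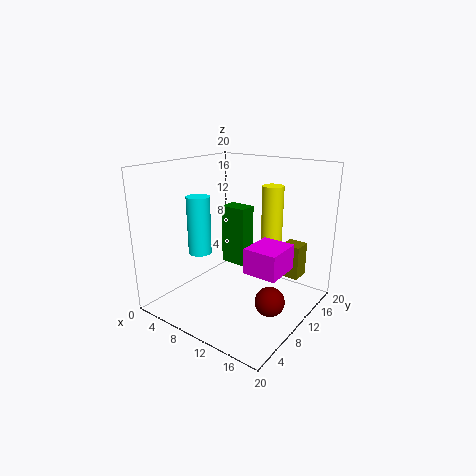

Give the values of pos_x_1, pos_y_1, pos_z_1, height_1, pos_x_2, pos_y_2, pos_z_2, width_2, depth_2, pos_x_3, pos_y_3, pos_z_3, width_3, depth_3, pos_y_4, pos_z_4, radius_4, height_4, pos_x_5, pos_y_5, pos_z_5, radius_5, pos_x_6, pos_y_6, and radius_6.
pos_x_1 = 8
pos_y_1 = 9
pos_z_1 = 6.5
height_1 = 8
pos_x_2 = 16
pos_y_2 = 11.5
pos_z_2 = 5.5
width_2 = 2.5
depth_2 = 2.5
pos_x_3 = 15.5
pos_y_3 = 3.5
pos_z_3 = 9
width_3 = 4
depth_3 = 4.5
pos_y_4 = 5
pos_z_4 = 9
radius_4 = 1.5
height_4 = 7.5
pos_x_5 = 13
pos_y_5 = 14
pos_z_5 = 8.5
radius_5 = 1.5
pos_x_6 = 16
pos_y_6 = 9
radius_6 = 2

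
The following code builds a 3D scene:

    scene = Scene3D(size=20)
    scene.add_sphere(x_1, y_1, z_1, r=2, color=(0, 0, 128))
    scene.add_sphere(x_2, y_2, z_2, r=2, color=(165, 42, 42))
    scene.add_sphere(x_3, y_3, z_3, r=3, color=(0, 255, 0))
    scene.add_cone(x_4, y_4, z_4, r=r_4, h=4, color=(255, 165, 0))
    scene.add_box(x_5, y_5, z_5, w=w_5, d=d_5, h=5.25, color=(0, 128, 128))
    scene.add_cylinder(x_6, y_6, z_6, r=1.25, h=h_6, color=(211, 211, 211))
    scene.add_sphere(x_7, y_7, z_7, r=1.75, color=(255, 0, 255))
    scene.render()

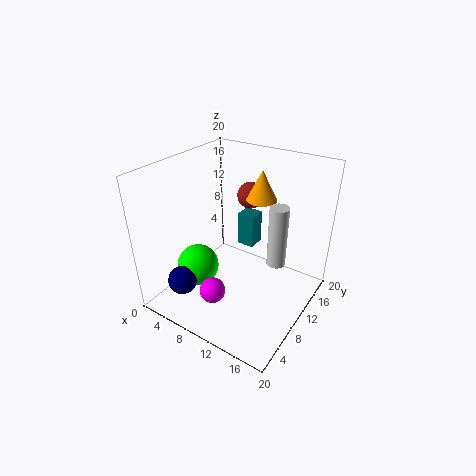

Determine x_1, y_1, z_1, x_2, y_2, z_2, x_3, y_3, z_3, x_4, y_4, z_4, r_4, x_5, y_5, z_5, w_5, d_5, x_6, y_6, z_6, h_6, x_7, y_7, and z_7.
x_1 = 4.75; y_1 = 3.75; z_1 = 4.5; x_2 = 8; y_2 = 16.5; z_2 = 13.5; x_3 = 4.75; y_3 = 7.25; z_3 = 5; x_4 = 12.5; y_4 = 11.75; z_4 = 15.75; r_4 = 2; x_5 = 6.5; y_5 = 15.25; z_5 = 5.25; w_5 = 2.75; d_5 = 2.75; x_6 = 15.75; y_6 = 10.5; z_6 = 7.75; h_6 = 8.25; x_7 = 9.25; y_7 = 4.75; z_7 = 4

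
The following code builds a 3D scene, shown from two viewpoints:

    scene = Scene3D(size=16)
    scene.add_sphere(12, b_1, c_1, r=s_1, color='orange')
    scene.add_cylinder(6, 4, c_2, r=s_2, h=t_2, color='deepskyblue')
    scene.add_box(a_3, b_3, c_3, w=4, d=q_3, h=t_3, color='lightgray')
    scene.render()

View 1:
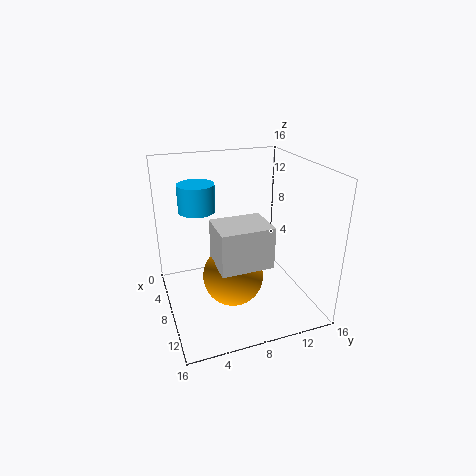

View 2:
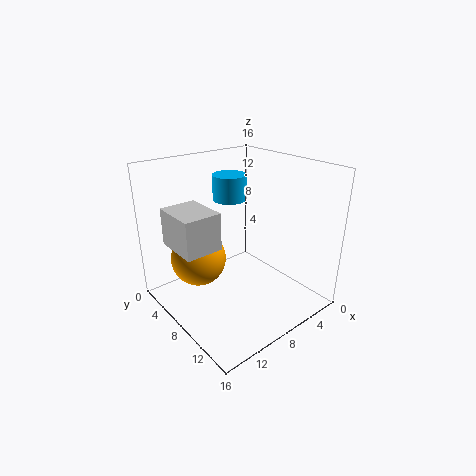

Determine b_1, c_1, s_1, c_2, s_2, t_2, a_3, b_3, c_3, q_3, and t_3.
b_1 = 6; c_1 = 6; s_1 = 3; c_2 = 11; s_2 = 2; t_2 = 3; a_3 = 11; b_3 = 4; c_3 = 8; q_3 = 5; t_3 = 4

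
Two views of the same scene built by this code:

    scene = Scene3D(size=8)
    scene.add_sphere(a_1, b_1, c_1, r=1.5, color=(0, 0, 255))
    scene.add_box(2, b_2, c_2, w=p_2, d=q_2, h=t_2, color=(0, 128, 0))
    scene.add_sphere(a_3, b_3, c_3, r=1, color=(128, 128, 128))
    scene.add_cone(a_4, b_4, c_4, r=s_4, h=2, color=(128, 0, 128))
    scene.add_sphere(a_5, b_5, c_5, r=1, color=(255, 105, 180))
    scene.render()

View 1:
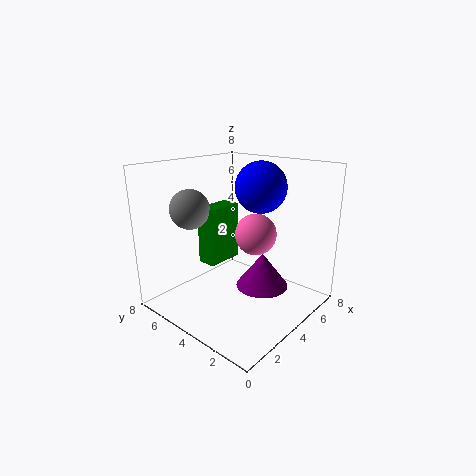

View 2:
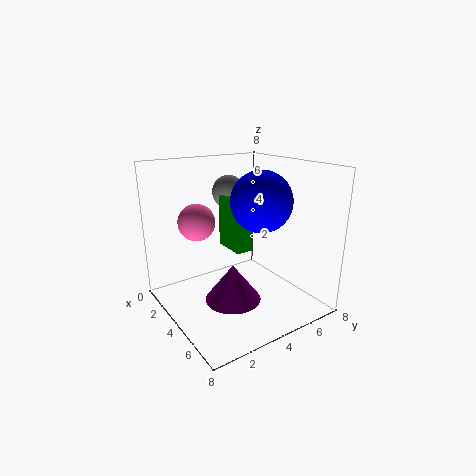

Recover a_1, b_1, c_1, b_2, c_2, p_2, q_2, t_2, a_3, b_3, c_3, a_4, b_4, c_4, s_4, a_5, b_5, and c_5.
a_1 = 6, b_1 = 4, c_1 = 6.5, b_2 = 4, c_2 = 3, p_2 = 2, q_2 = 1, t_2 = 3, a_3 = 1.5, b_3 = 5, c_3 = 6, a_4 = 5, b_4 = 3, c_4 = 1, s_4 = 1.5, a_5 = 3, b_5 = 2, c_5 = 5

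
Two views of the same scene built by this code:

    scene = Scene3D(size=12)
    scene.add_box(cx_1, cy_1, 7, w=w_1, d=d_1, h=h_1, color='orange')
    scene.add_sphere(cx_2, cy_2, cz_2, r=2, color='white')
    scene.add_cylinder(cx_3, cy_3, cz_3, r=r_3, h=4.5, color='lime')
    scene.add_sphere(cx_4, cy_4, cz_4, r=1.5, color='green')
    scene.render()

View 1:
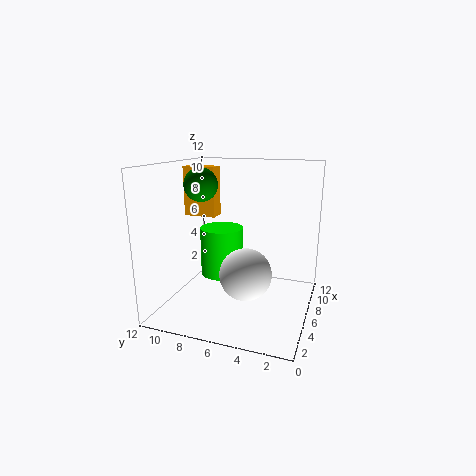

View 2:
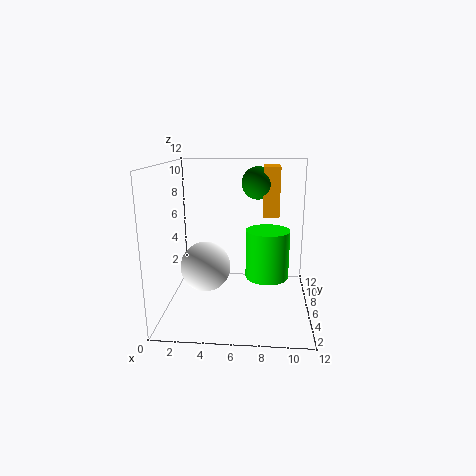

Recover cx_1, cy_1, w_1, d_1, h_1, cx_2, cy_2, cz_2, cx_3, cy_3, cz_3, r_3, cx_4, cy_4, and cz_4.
cx_1 = 8, cy_1 = 9, w_1 = 1.5, d_1 = 3, h_1 = 4.5, cx_2 = 3.5, cy_2 = 4.5, cz_2 = 4, cx_3 = 8.5, cy_3 = 8.5, cz_3 = 1.5, r_3 = 2, cx_4 = 7.5, cy_4 = 10, cz_4 = 10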